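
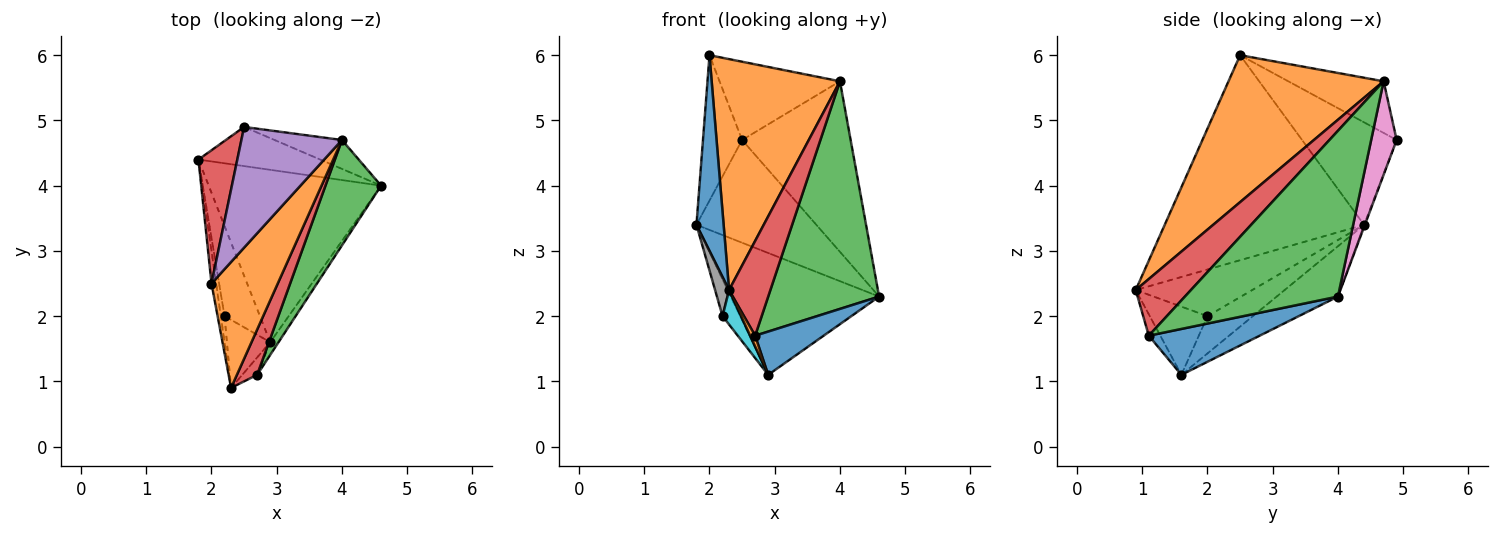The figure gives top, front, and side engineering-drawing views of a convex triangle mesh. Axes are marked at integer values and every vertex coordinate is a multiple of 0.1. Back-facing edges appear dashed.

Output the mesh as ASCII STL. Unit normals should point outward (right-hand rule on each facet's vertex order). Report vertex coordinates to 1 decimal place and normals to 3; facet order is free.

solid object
 facet normal -0.991 -0.135 -0.023
  outer loop
   vertex 2.0 2.5 6.0
   vertex 1.8 4.4 3.4
   vertex 2.3 0.9 2.4
  endloop
 endfacet
 facet normal 0.728 -0.602 0.328
  outer loop
   vertex 4.0 4.7 5.6
   vertex 2.0 2.5 6.0
   vertex 2.3 0.9 2.4
  endloop
 endfacet
 facet normal -0.232 0.561 -0.794
  outer loop
   vertex 2.9 1.6 1.1
   vertex 1.8 4.4 3.4
   vertex 4.6 4.0 2.3
  endloop
 endfacet
 facet normal -0.872 0.361 0.331
  outer loop
   vertex 2.5 4.9 4.7
   vertex 1.8 4.4 3.4
   vertex 2.0 2.5 6.0
  endloop
 endfacet
 facet normal -0.396 0.500 0.770
  outer loop
   vertex 2.5 4.9 4.7
   vertex 2.0 2.5 6.0
   vertex 4.0 4.7 5.6
  endloop
 endfacet
 facet normal -0.006 0.934 -0.356
  outer loop
   vertex 2.5 4.9 4.7
   vertex 4.6 4.0 2.3
   vertex 1.8 4.4 3.4
  endloop
 endfacet
 facet normal 0.226 0.961 -0.163
  outer loop
   vertex 2.5 4.9 4.7
   vertex 4.0 4.7 5.6
   vertex 4.6 4.0 2.3
  endloop
 endfacet
 facet normal -0.990 -0.119 -0.079
  outer loop
   vertex 2.2 2.0 2.0
   vertex 2.3 0.9 2.4
   vertex 1.8 4.4 3.4
  endloop
 endfacet
 facet normal -0.698 0.270 -0.663
  outer loop
   vertex 2.2 2.0 2.0
   vertex 1.8 4.4 3.4
   vertex 2.9 1.6 1.1
  endloop
 endfacet
 facet normal -0.815 -0.262 -0.517
  outer loop
   vertex 2.2 2.0 2.0
   vertex 2.9 1.6 1.1
   vertex 2.3 0.9 2.4
  endloop
 endfacet
 facet normal 0.841 -0.519 -0.153
  outer loop
   vertex 2.7 1.1 1.7
   vertex 2.9 1.6 1.1
   vertex 4.6 4.0 2.3
  endloop
 endfacet
 facet normal -0.773 -0.336 -0.538
  outer loop
   vertex 2.7 1.1 1.7
   vertex 2.3 0.9 2.4
   vertex 2.9 1.6 1.1
  endloop
 endfacet
 facet normal 0.781 -0.566 0.262
  outer loop
   vertex 2.7 1.1 1.7
   vertex 4.6 4.0 2.3
   vertex 4.0 4.7 5.6
  endloop
 endfacet
 facet normal 0.770 -0.576 0.275
  outer loop
   vertex 2.7 1.1 1.7
   vertex 4.0 4.7 5.6
   vertex 2.3 0.9 2.4
  endloop
 endfacet
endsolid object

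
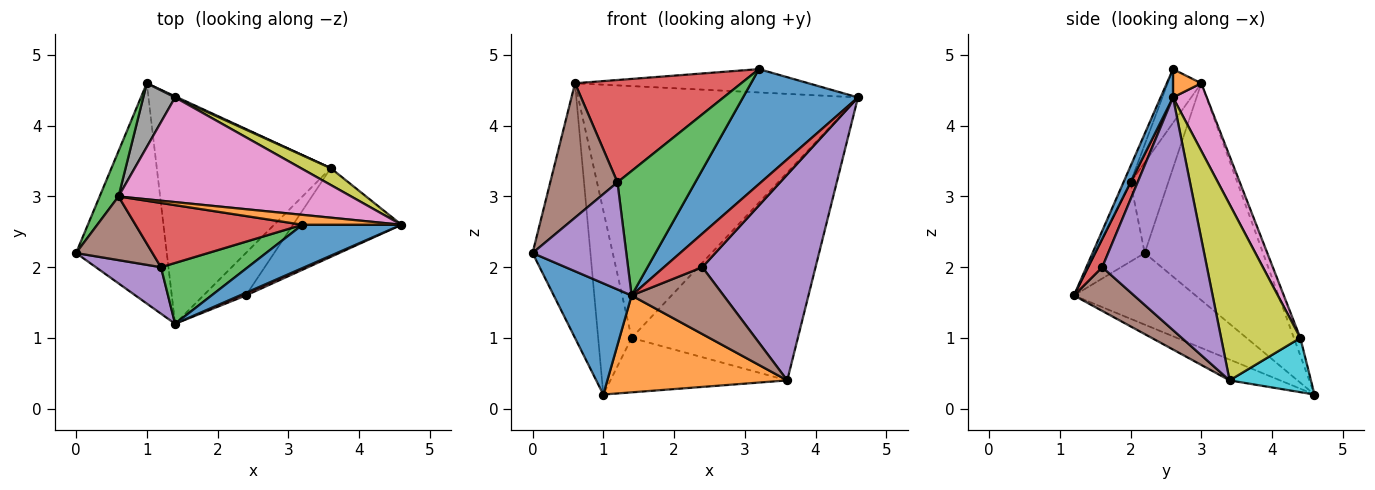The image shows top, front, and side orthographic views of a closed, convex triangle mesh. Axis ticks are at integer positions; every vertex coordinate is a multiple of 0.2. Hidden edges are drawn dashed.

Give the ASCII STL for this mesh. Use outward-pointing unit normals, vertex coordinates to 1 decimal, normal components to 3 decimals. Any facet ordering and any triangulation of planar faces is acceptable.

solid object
 facet normal -0.576 -0.368 -0.730
  outer loop
   vertex 1.4 1.2 1.6
   vertex 0.0 2.2 2.2
   vertex 1.0 4.6 0.2
  endloop
 endfacet
 facet normal -0.109 -0.389 -0.915
  outer loop
   vertex 3.6 3.4 0.4
   vertex 1.4 1.2 1.6
   vertex 1.0 4.6 0.2
  endloop
 endfacet
 facet normal -0.896 0.438 0.078
  outer loop
   vertex 0.6 3.0 4.6
   vertex 1.0 4.6 0.2
   vertex 0.0 2.2 2.2
  endloop
 endfacet
 facet normal 0.345 -0.936 0.074
  outer loop
   vertex 2.4 1.6 2.0
   vertex 4.6 2.6 4.4
   vertex 1.4 1.2 1.6
  endloop
 endfacet
 facet normal 0.647 -0.700 -0.302
  outer loop
   vertex 2.4 1.6 2.0
   vertex 3.6 3.4 0.4
   vertex 4.6 2.6 4.4
  endloop
 endfacet
 facet normal 0.483 -0.739 -0.469
  outer loop
   vertex 2.4 1.6 2.0
   vertex 1.4 1.2 1.6
   vertex 3.6 3.4 0.4
  endloop
 endfacet
 facet normal 0.111 0.918 0.382
  outer loop
   vertex 1.4 4.4 1.0
   vertex 0.6 3.0 4.6
   vertex 4.6 2.6 4.4
  endloop
 endfacet
 facet normal -0.179 0.930 0.322
  outer loop
   vertex 1.4 4.4 1.0
   vertex 1.0 4.6 0.2
   vertex 0.6 3.0 4.6
  endloop
 endfacet
 facet normal 0.429 0.900 0.073
  outer loop
   vertex 1.4 4.4 1.0
   vertex 4.6 2.6 4.4
   vertex 3.6 3.4 0.4
  endloop
 endfacet
 facet normal 0.418 0.908 0.018
  outer loop
   vertex 1.4 4.4 1.0
   vertex 3.6 3.4 0.4
   vertex 1.0 4.6 0.2
  endloop
 endfacet
 facet normal 0.100 -0.931 0.351
  outer loop
   vertex 3.2 2.6 4.8
   vertex 1.4 1.2 1.6
   vertex 4.6 2.6 4.4
  endloop
 endfacet
 facet normal 0.111 0.915 0.388
  outer loop
   vertex 3.2 2.6 4.8
   vertex 4.6 2.6 4.4
   vertex 0.6 3.0 4.6
  endloop
 endfacet
 facet normal -0.081 -0.895 0.438
  outer loop
   vertex 1.2 2.0 3.2
   vertex 1.4 1.2 1.6
   vertex 3.2 2.6 4.8
  endloop
 endfacet
 facet normal -0.169 -0.835 0.524
  outer loop
   vertex 1.2 2.0 3.2
   vertex 3.2 2.6 4.8
   vertex 0.6 3.0 4.6
  endloop
 endfacet
 facet normal -0.436 -0.826 0.358
  outer loop
   vertex 1.2 2.0 3.2
   vertex 0.0 2.2 2.2
   vertex 1.4 1.2 1.6
  endloop
 endfacet
 facet normal -0.452 -0.806 0.382
  outer loop
   vertex 1.2 2.0 3.2
   vertex 0.6 3.0 4.6
   vertex 0.0 2.2 2.2
  endloop
 endfacet
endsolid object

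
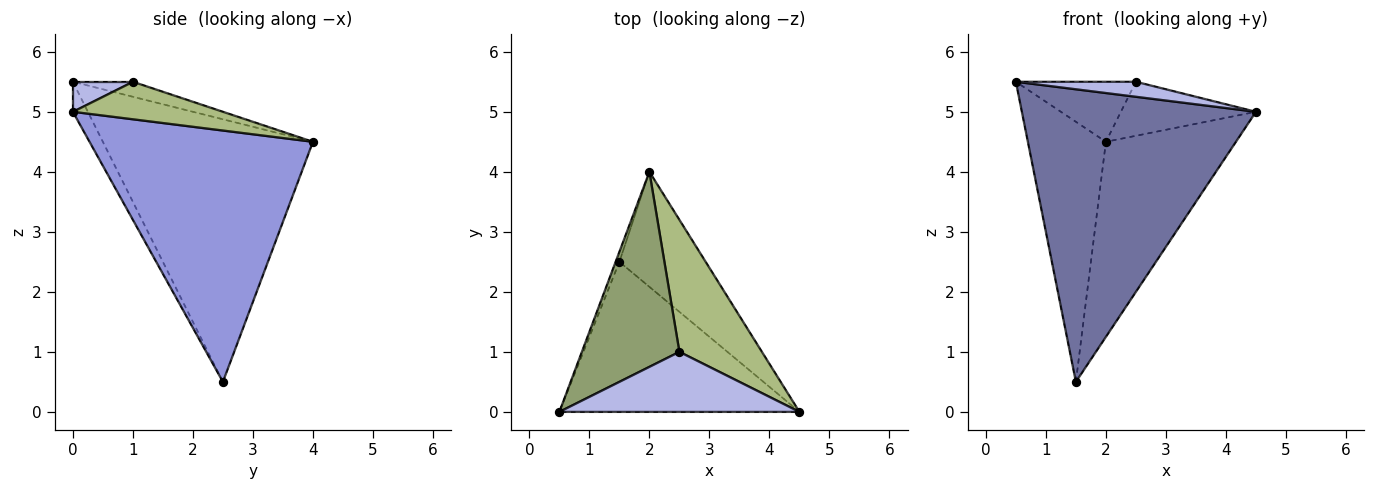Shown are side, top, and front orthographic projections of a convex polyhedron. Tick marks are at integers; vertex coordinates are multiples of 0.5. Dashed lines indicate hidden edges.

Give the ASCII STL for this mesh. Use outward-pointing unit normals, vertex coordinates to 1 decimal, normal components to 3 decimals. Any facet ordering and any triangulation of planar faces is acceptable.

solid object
 facet normal -0.057 -0.888 -0.456
  outer loop
   vertex 1.5 2.5 0.5
   vertex 4.5 0.0 5.0
   vertex 0.5 0.0 5.5
  endloop
 endfacet
 facet normal -0.937 0.348 -0.013
  outer loop
   vertex 1.5 2.5 0.5
   vertex 0.5 0.0 5.5
   vertex 2.0 4.0 4.5
  endloop
 endfacet
 facet normal 0.829 0.482 -0.284
  outer loop
   vertex 1.5 2.5 0.5
   vertex 2.0 4.0 4.5
   vertex 4.5 0.0 5.0
  endloop
 endfacet
 facet normal 0.120 -0.241 0.963
  outer loop
   vertex 2.5 1.0 5.5
   vertex 0.5 0.0 5.5
   vertex 4.5 0.0 5.0
  endloop
 endfacet
 facet normal -0.145 0.291 0.946
  outer loop
   vertex 2.5 1.0 5.5
   vertex 2.0 4.0 4.5
   vertex 0.5 0.0 5.5
  endloop
 endfacet
 facet normal 0.388 0.349 0.853
  outer loop
   vertex 2.5 1.0 5.5
   vertex 4.5 0.0 5.0
   vertex 2.0 4.0 4.5
  endloop
 endfacet
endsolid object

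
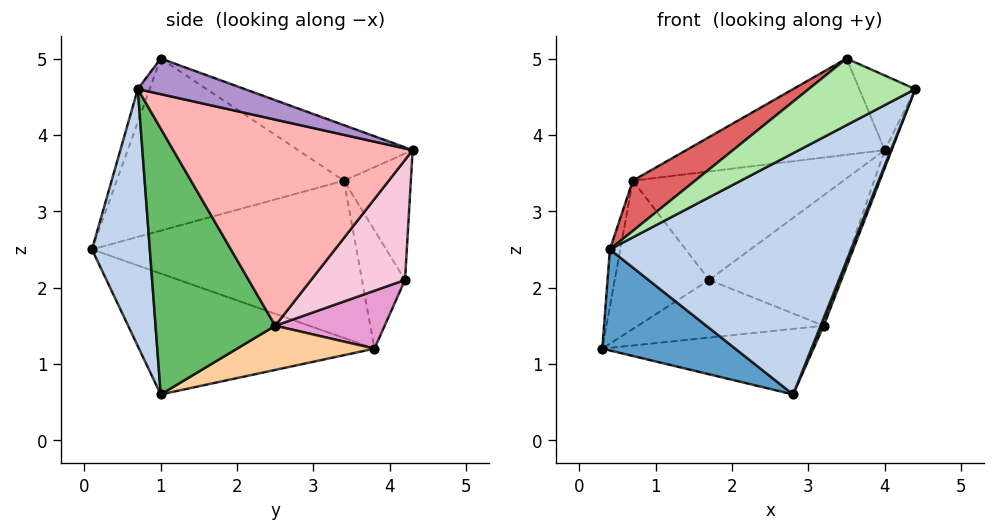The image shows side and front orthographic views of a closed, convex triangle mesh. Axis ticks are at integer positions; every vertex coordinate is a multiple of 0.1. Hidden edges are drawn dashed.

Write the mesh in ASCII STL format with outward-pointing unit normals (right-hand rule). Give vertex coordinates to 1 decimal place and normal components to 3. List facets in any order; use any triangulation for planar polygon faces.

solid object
 facet normal -0.523 -0.295 -0.800
  outer loop
   vertex 2.8 1.0 0.6
   vertex 0.4 0.1 2.5
   vertex 0.3 3.8 1.2
  endloop
 endfacet
 facet normal 0.230 -0.959 -0.164
  outer loop
   vertex 2.8 1.0 0.6
   vertex 4.4 0.7 4.6
   vertex 0.4 0.1 2.5
  endloop
 endfacet
 facet normal -0.982 0.039 0.186
  outer loop
   vertex 0.7 3.4 3.4
   vertex 0.3 3.8 1.2
   vertex 0.4 0.1 2.5
  endloop
 endfacet
 facet normal 0.284 0.436 -0.854
  outer loop
   vertex 3.2 2.5 1.5
   vertex 2.8 1.0 0.6
   vertex 0.3 3.8 1.2
  endloop
 endfacet
 facet normal 0.928 -0.024 -0.373
  outer loop
   vertex 3.2 2.5 1.5
   vertex 4.4 0.7 4.6
   vertex 2.8 1.0 0.6
  endloop
 endfacet
 facet normal -0.100 -0.890 0.444
  outer loop
   vertex 3.5 1.0 5.0
   vertex 0.4 0.1 2.5
   vertex 4.4 0.7 4.6
  endloop
 endfacet
 facet normal -0.591 -0.162 0.791
  outer loop
   vertex 3.5 1.0 5.0
   vertex 0.7 3.4 3.4
   vertex 0.4 0.1 2.5
  endloop
 endfacet
 facet normal 0.937 0.027 -0.347
  outer loop
   vertex 4.0 4.3 3.8
   vertex 4.4 0.7 4.6
   vertex 3.2 2.5 1.5
  endloop
 endfacet
 facet normal 0.460 0.241 0.855
  outer loop
   vertex 4.0 4.3 3.8
   vertex 3.5 1.0 5.0
   vertex 4.4 0.7 4.6
  endloop
 endfacet
 facet normal -0.209 0.362 0.908
  outer loop
   vertex 4.0 4.3 3.8
   vertex 0.7 3.4 3.4
   vertex 3.5 1.0 5.0
  endloop
 endfacet
 facet normal -0.403 0.885 0.234
  outer loop
   vertex 1.7 4.2 2.1
   vertex 0.3 3.8 1.2
   vertex 0.7 3.4 3.4
  endloop
 endfacet
 facet normal -0.285 0.899 0.333
  outer loop
   vertex 1.7 4.2 2.1
   vertex 0.7 3.4 3.4
   vertex 4.0 4.3 3.8
  endloop
 endfacet
 facet normal 0.329 0.559 -0.761
  outer loop
   vertex 1.7 4.2 2.1
   vertex 3.2 2.5 1.5
   vertex 0.3 3.8 1.2
  endloop
 endfacet
 facet normal 0.448 0.622 -0.642
  outer loop
   vertex 1.7 4.2 2.1
   vertex 4.0 4.3 3.8
   vertex 3.2 2.5 1.5
  endloop
 endfacet
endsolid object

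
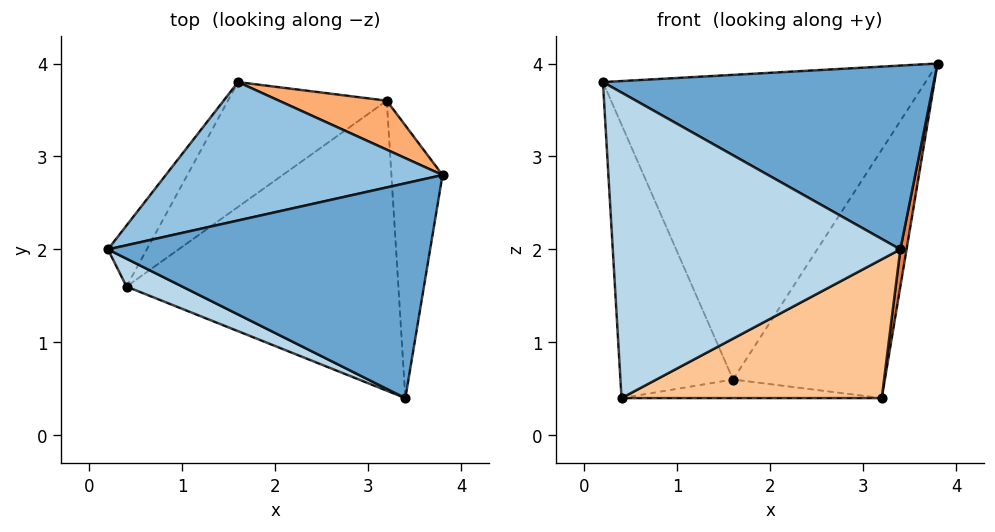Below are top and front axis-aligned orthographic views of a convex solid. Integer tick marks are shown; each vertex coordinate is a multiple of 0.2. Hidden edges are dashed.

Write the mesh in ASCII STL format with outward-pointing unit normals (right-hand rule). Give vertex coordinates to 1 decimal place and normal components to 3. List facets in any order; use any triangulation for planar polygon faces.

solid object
 facet normal 0.102 -0.647 0.756
  outer loop
   vertex 3.4 0.4 2.0
   vertex 3.8 2.8 4.0
   vertex 0.2 2.0 3.8
  endloop
 endfacet
 facet normal -0.220 0.888 0.403
  outer loop
   vertex 1.6 3.8 0.6
   vertex 0.2 2.0 3.8
   vertex 3.8 2.8 4.0
  endloop
 endfacet
 facet normal -0.408 -0.909 0.083
  outer loop
   vertex 0.4 1.6 0.4
   vertex 3.4 0.4 2.0
   vertex 0.2 2.0 3.8
  endloop
 endfacet
 facet normal -0.869 0.484 -0.108
  outer loop
   vertex 0.4 1.6 0.4
   vertex 0.2 2.0 3.8
   vertex 1.6 3.8 0.6
  endloop
 endfacet
 facet normal 0.985 -0.023 -0.169
  outer loop
   vertex 3.2 3.6 0.4
   vertex 3.8 2.8 4.0
   vertex 3.4 0.4 2.0
  endloop
 endfacet
 facet normal 0.145 0.971 0.191
  outer loop
   vertex 3.2 3.6 0.4
   vertex 1.6 3.8 0.6
   vertex 3.8 2.8 4.0
  endloop
 endfacet
 facet normal 0.295 -0.413 -0.862
  outer loop
   vertex 3.2 3.6 0.4
   vertex 3.4 0.4 2.0
   vertex 0.4 1.6 0.4
  endloop
 endfacet
 facet normal -0.105 0.147 -0.984
  outer loop
   vertex 3.2 3.6 0.4
   vertex 0.4 1.6 0.4
   vertex 1.6 3.8 0.6
  endloop
 endfacet
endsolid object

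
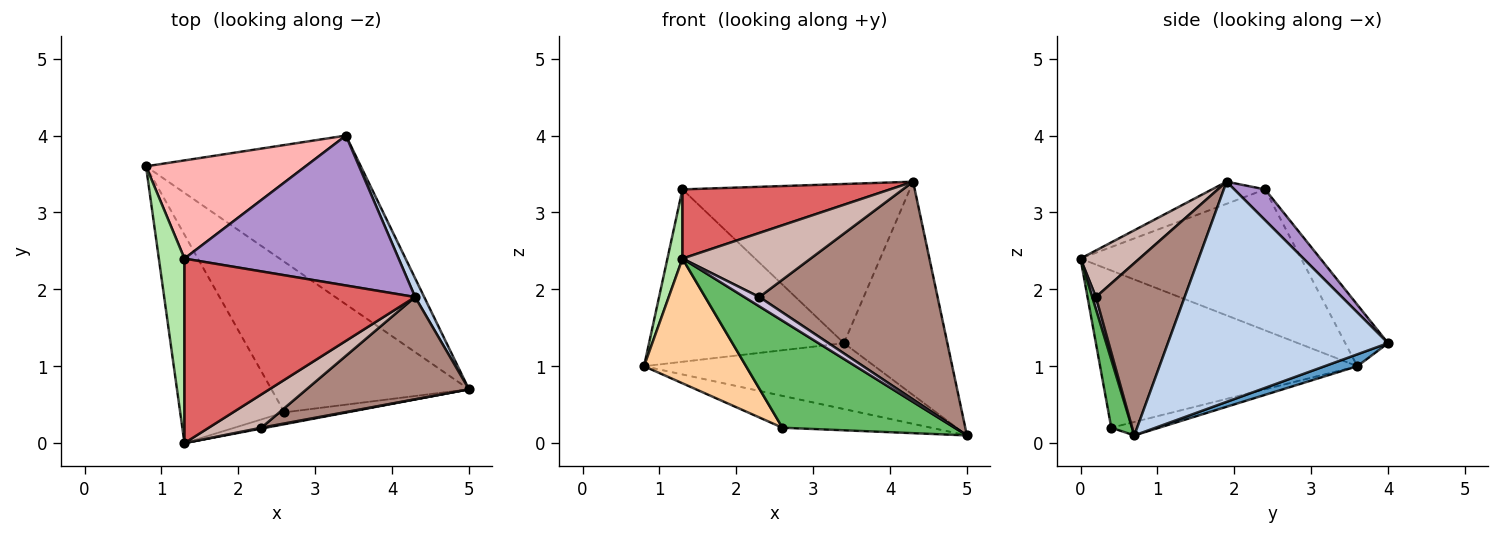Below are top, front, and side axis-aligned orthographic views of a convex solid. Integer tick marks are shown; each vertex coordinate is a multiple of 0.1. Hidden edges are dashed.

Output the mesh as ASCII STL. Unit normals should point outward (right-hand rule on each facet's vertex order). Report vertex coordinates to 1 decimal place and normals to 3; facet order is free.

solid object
 facet normal 0.051 0.363 -0.930
  outer loop
   vertex 3.4 4.0 1.3
   vertex 5.0 0.7 0.1
   vertex 0.8 3.6 1.0
  endloop
 endfacet
 facet normal 0.904 0.425 0.037
  outer loop
   vertex 3.4 4.0 1.3
   vertex 4.3 1.9 3.4
   vertex 5.0 0.7 0.1
  endloop
 endfacet
 facet normal -0.067 0.207 -0.976
  outer loop
   vertex 2.6 0.4 0.2
   vertex 0.8 3.6 1.0
   vertex 5.0 0.7 0.1
  endloop
 endfacet
 facet normal -0.791 -0.314 -0.525
  outer loop
   vertex 2.6 0.4 0.2
   vertex 1.3 0.0 2.4
   vertex 0.8 3.6 1.0
  endloop
 endfacet
 facet normal 0.119 -0.987 -0.109
  outer loop
   vertex 2.6 0.4 0.2
   vertex 5.0 0.7 0.1
   vertex 1.3 0.0 2.4
  endloop
 endfacet
 facet normal -0.982 -0.067 0.178
  outer loop
   vertex 1.3 2.4 3.3
   vertex 0.8 3.6 1.0
   vertex 1.3 0.0 2.4
  endloop
 endfacet
 facet normal -0.089 -0.350 0.933
  outer loop
   vertex 1.3 2.4 3.3
   vertex 1.3 0.0 2.4
   vertex 4.3 1.9 3.4
  endloop
 endfacet
 facet normal -0.187 0.854 0.486
  outer loop
   vertex 1.3 2.4 3.3
   vertex 3.4 4.0 1.3
   vertex 0.8 3.6 1.0
  endloop
 endfacet
 facet normal 0.098 0.724 0.682
  outer loop
   vertex 1.3 2.4 3.3
   vertex 4.3 1.9 3.4
   vertex 3.4 4.0 1.3
  endloop
 endfacet
 facet normal 0.237 -0.968 0.086
  outer loop
   vertex 2.3 0.2 1.9
   vertex 1.3 0.0 2.4
   vertex 5.0 0.7 0.1
  endloop
 endfacet
 facet normal 0.411 -0.825 0.387
  outer loop
   vertex 2.3 0.2 1.9
   vertex 5.0 0.7 0.1
   vertex 4.3 1.9 3.4
  endloop
 endfacet
 facet normal 0.378 -0.821 0.427
  outer loop
   vertex 2.3 0.2 1.9
   vertex 4.3 1.9 3.4
   vertex 1.3 0.0 2.4
  endloop
 endfacet
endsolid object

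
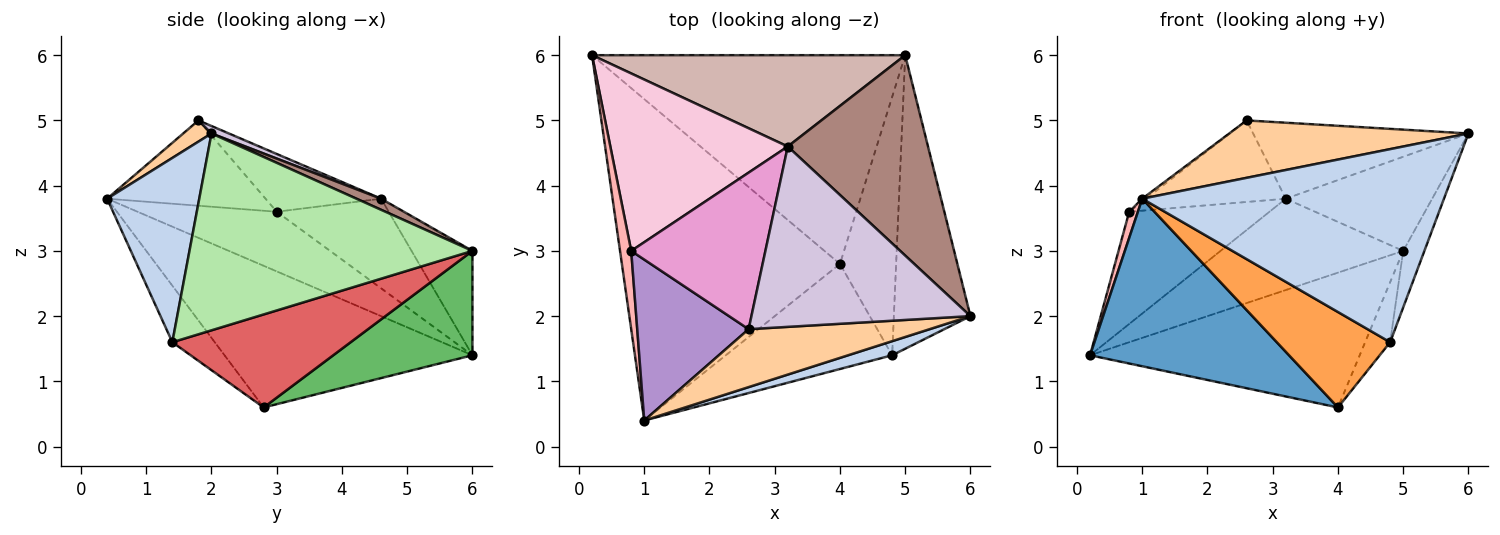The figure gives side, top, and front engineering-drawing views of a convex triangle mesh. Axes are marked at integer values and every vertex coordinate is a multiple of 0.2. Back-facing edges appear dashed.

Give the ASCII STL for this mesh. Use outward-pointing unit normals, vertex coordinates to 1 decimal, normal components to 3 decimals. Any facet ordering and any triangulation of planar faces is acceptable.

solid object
 facet normal -0.499 -0.401 -0.768
  outer loop
   vertex 4.0 2.8 0.6
   vertex 1.0 0.4 3.8
   vertex 0.2 6.0 1.4
  endloop
 endfacet
 facet normal 0.291 -0.954 0.070
  outer loop
   vertex 4.8 1.4 1.6
   vertex 6.0 2.0 4.8
   vertex 1.0 0.4 3.8
  endloop
 endfacet
 facet normal -0.244 -0.652 -0.718
  outer loop
   vertex 4.8 1.4 1.6
   vertex 1.0 0.4 3.8
   vertex 4.0 2.8 0.6
  endloop
 endfacet
 facet normal 0.083 -0.701 0.708
  outer loop
   vertex 2.6 1.8 5.0
   vertex 1.0 0.4 3.8
   vertex 6.0 2.0 4.8
  endloop
 endfacet
 facet normal 0.270 0.522 -0.809
  outer loop
   vertex 5.0 6.0 3.0
   vertex 4.0 2.8 0.6
   vertex 0.2 6.0 1.4
  endloop
 endfacet
 facet normal 0.930 0.070 -0.362
  outer loop
   vertex 5.0 6.0 3.0
   vertex 6.0 2.0 4.8
   vertex 4.8 1.4 1.6
  endloop
 endfacet
 facet normal 0.850 0.119 -0.513
  outer loop
   vertex 5.0 6.0 3.0
   vertex 4.8 1.4 1.6
   vertex 4.0 2.8 0.6
  endloop
 endfacet
 facet normal -0.981 -0.061 0.184
  outer loop
   vertex 0.8 3.0 3.6
   vertex 0.2 6.0 1.4
   vertex 1.0 0.4 3.8
  endloop
 endfacet
 facet normal -0.608 0.014 0.794
  outer loop
   vertex 0.8 3.0 3.6
   vertex 1.0 0.4 3.8
   vertex 2.6 1.8 5.0
  endloop
 endfacet
 facet normal 0.031 0.388 0.921
  outer loop
   vertex 3.2 4.6 3.8
   vertex 2.6 1.8 5.0
   vertex 6.0 2.0 4.8
  endloop
 endfacet
 facet normal 0.071 0.424 0.903
  outer loop
   vertex 3.2 4.6 3.8
   vertex 6.0 2.0 4.8
   vertex 5.0 6.0 3.0
  endloop
 endfacet
 facet normal -0.229 0.688 0.688
  outer loop
   vertex 3.2 4.6 3.8
   vertex 5.0 6.0 3.0
   vertex 0.2 6.0 1.4
  endloop
 endfacet
 facet normal -0.357 0.432 0.829
  outer loop
   vertex 3.2 4.6 3.8
   vertex 0.8 3.0 3.6
   vertex 2.6 1.8 5.0
  endloop
 endfacet
 facet normal -0.392 0.492 0.777
  outer loop
   vertex 3.2 4.6 3.8
   vertex 0.2 6.0 1.4
   vertex 0.8 3.0 3.6
  endloop
 endfacet
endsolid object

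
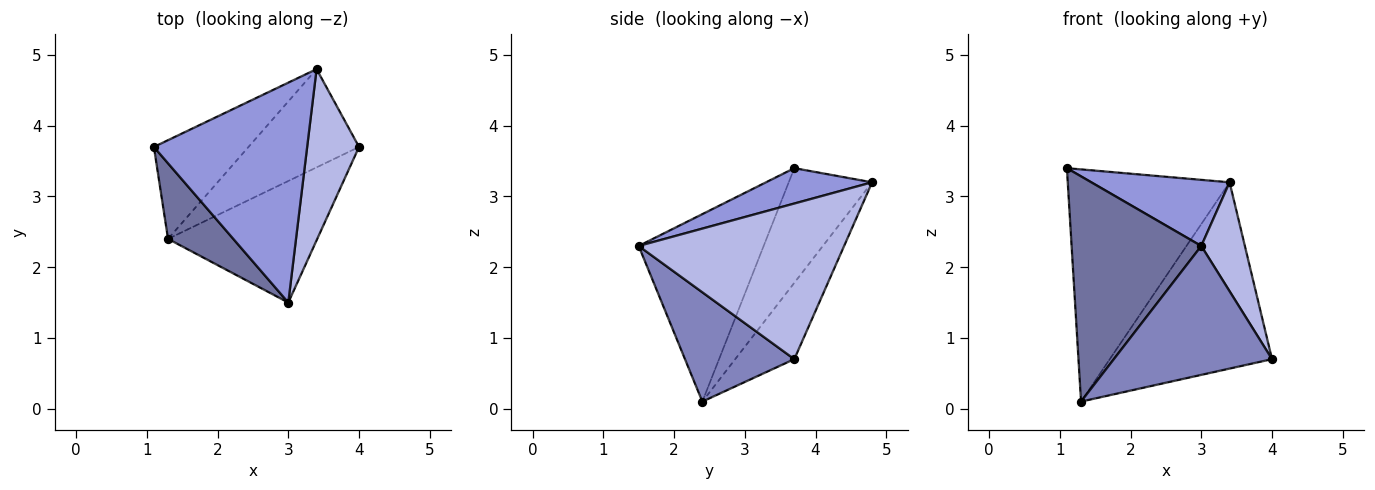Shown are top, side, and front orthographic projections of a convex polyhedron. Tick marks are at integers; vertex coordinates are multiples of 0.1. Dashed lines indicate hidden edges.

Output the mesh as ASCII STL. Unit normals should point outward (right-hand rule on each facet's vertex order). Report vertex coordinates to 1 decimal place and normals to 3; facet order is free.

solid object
 facet normal -0.674 -0.700 0.235
  outer loop
   vertex 1.3 2.4 0.1
   vertex 3.0 1.5 2.3
   vertex 1.1 3.7 3.4
  endloop
 endfacet
 facet normal 0.449 -0.650 -0.613
  outer loop
   vertex 1.3 2.4 0.1
   vertex 4.0 3.7 0.7
   vertex 3.0 1.5 2.3
  endloop
 endfacet
 facet normal 0.216 -0.281 0.935
  outer loop
   vertex 3.4 4.8 3.2
   vertex 1.1 3.7 3.4
   vertex 3.0 1.5 2.3
  endloop
 endfacet
 facet normal 0.930 -0.197 0.310
  outer loop
   vertex 3.4 4.8 3.2
   vertex 3.0 1.5 2.3
   vertex 4.0 3.7 0.7
  endloop
 endfacet
 facet normal -0.428 0.832 -0.354
  outer loop
   vertex 3.4 4.8 3.2
   vertex 1.3 2.4 0.1
   vertex 1.1 3.7 3.4
  endloop
 endfacet
 facet normal -0.307 0.842 -0.444
  outer loop
   vertex 3.4 4.8 3.2
   vertex 4.0 3.7 0.7
   vertex 1.3 2.4 0.1
  endloop
 endfacet
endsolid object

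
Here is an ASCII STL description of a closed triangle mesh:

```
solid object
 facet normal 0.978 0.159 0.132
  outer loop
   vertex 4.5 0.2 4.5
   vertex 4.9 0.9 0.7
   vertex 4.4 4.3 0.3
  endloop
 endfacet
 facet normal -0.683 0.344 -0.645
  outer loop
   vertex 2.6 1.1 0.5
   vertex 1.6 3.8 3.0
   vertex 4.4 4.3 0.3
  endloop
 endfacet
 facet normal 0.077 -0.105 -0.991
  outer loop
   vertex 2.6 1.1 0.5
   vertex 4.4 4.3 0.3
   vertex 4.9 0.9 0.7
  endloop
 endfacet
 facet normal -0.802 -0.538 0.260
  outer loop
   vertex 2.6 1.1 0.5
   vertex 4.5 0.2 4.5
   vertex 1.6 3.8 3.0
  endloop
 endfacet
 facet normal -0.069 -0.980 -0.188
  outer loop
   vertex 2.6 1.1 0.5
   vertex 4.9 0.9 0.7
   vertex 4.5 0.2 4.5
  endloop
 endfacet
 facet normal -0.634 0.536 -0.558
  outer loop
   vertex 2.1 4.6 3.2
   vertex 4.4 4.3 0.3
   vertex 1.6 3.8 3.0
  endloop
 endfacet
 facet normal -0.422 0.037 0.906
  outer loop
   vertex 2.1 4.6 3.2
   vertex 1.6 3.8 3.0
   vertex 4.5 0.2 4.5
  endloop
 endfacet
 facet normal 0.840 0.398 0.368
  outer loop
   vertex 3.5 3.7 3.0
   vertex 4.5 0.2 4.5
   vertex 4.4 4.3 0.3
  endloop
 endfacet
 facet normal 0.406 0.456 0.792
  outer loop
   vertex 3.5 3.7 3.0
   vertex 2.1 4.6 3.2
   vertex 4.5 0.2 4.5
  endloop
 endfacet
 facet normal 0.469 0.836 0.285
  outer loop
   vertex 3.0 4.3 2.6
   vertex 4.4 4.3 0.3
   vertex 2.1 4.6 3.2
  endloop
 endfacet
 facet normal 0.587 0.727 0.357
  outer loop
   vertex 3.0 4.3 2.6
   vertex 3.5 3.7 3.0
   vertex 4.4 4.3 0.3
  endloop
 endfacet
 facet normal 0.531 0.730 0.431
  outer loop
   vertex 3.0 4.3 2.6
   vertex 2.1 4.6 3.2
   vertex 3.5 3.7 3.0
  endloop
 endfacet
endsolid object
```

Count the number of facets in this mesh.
12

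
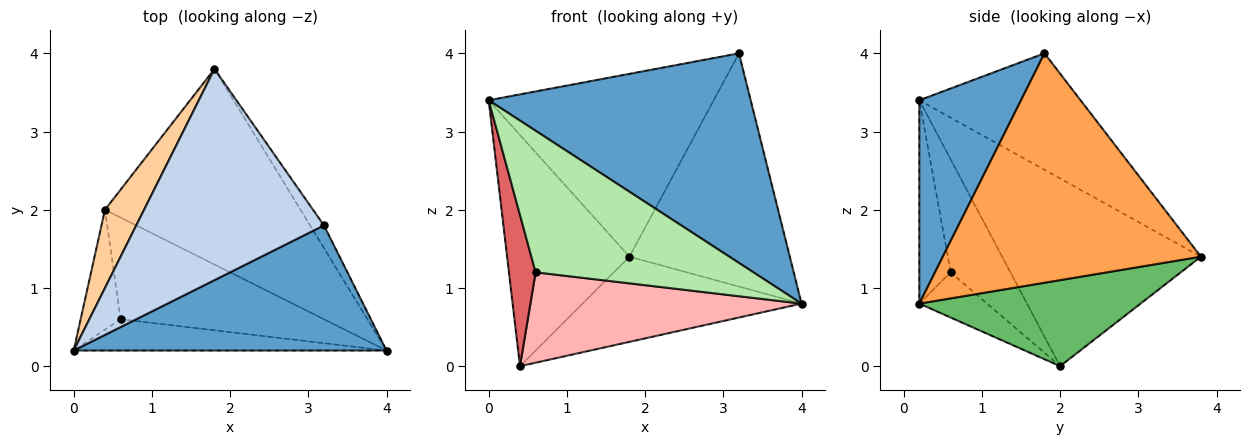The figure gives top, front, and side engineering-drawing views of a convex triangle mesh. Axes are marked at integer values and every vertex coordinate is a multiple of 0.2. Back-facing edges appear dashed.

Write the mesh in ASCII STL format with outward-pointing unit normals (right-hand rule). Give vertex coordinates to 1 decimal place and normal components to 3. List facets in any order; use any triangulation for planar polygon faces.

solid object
 facet normal 0.316 -0.815 0.486
  outer loop
   vertex 3.2 1.8 4.0
   vertex 0.0 0.2 3.4
   vertex 4.0 0.2 0.8
  endloop
 endfacet
 facet normal -0.425 0.593 0.684
  outer loop
   vertex 3.2 1.8 4.0
   vertex 1.8 3.8 1.4
   vertex 0.0 0.2 3.4
  endloop
 endfacet
 facet normal 0.848 0.527 -0.051
  outer loop
   vertex 3.2 1.8 4.0
   vertex 4.0 0.2 0.8
   vertex 1.8 3.8 1.4
  endloop
 endfacet
 facet normal -0.838 0.516 0.175
  outer loop
   vertex 0.4 2.0 0.0
   vertex 0.0 0.2 3.4
   vertex 1.8 3.8 1.4
  endloop
 endfacet
 facet normal 0.374 0.370 -0.850
  outer loop
   vertex 0.4 2.0 0.0
   vertex 1.8 3.8 1.4
   vertex 4.0 0.2 0.8
  endloop
 endfacet
 facet normal -0.139 -0.967 -0.214
  outer loop
   vertex 0.6 0.6 1.2
   vertex 4.0 0.2 0.8
   vertex 0.0 0.2 3.4
  endloop
 endfacet
 facet normal -0.869 -0.388 -0.307
  outer loop
   vertex 0.6 0.6 1.2
   vertex 0.0 0.2 3.4
   vertex 0.4 2.0 0.0
  endloop
 endfacet
 facet normal -0.164 -0.655 -0.737
  outer loop
   vertex 0.6 0.6 1.2
   vertex 0.4 2.0 0.0
   vertex 4.0 0.2 0.8
  endloop
 endfacet
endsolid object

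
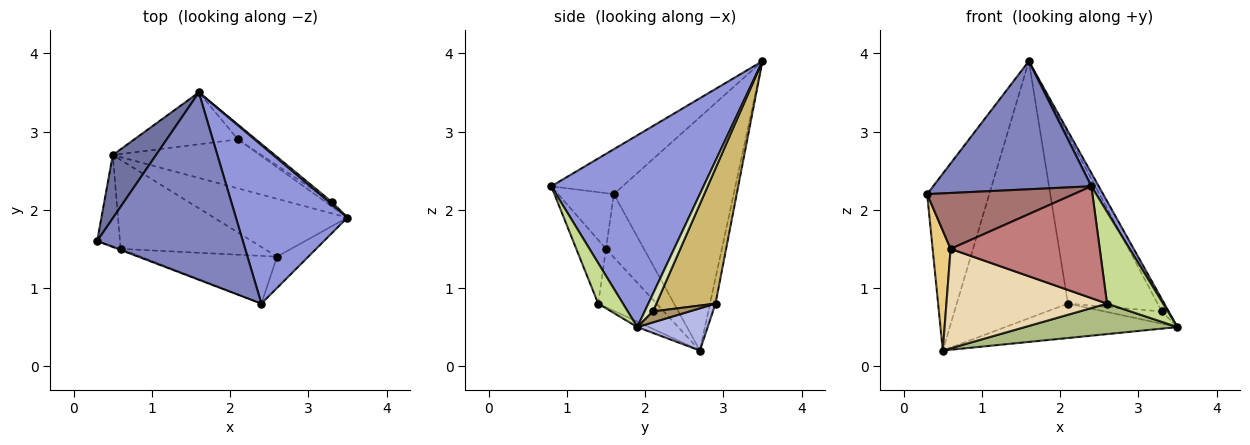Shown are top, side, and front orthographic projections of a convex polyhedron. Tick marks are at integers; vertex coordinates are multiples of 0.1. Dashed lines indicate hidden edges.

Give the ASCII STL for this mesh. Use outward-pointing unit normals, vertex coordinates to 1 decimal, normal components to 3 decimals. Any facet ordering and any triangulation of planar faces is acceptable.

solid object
 facet normal -0.876 0.454 0.162
  outer loop
   vertex 0.5 2.7 0.2
   vertex 0.3 1.6 2.2
   vertex 1.6 3.5 3.9
  endloop
 endfacet
 facet normal -0.247 -0.547 0.800
  outer loop
   vertex 2.4 0.8 2.3
   vertex 1.6 3.5 3.9
   vertex 0.3 1.6 2.2
  endloop
 endfacet
 facet normal 0.864 -0.042 0.502
  outer loop
   vertex 2.4 0.8 2.3
   vertex 3.5 1.9 0.5
   vertex 1.6 3.5 3.9
  endloop
 endfacet
 facet normal 0.229 0.559 -0.797
  outer loop
   vertex 2.1 2.9 0.8
   vertex 3.5 1.9 0.5
   vertex 0.5 2.7 0.2
  endloop
 endfacet
 facet normal -0.048 0.979 -0.197
  outer loop
   vertex 2.1 2.9 0.8
   vertex 0.5 2.7 0.2
   vertex 1.6 3.5 3.9
  endloop
 endfacet
 facet normal -0.036 -0.466 -0.884
  outer loop
   vertex 2.6 1.4 0.8
   vertex 0.5 2.7 0.2
   vertex 3.5 1.9 0.5
  endloop
 endfacet
 facet normal 0.386 -0.873 -0.298
  outer loop
   vertex 2.6 1.4 0.8
   vertex 3.5 1.9 0.5
   vertex 2.4 0.8 2.3
  endloop
 endfacet
 facet normal 0.762 0.635 0.127
  outer loop
   vertex 3.3 2.1 0.7
   vertex 1.6 3.5 3.9
   vertex 3.5 1.9 0.5
  endloop
 endfacet
 facet normal 0.513 0.807 -0.293
  outer loop
   vertex 3.3 2.1 0.7
   vertex 3.5 1.9 0.5
   vertex 2.1 2.9 0.8
  endloop
 endfacet
 facet normal 0.549 0.833 -0.073
  outer loop
   vertex 3.3 2.1 0.7
   vertex 2.1 2.9 0.8
   vertex 1.6 3.5 3.9
  endloop
 endfacet
 facet normal -0.859 -0.407 -0.310
  outer loop
   vertex 0.6 1.5 1.5
   vertex 0.3 1.6 2.2
   vertex 0.5 2.7 0.2
  endloop
 endfacet
 facet normal -0.261 -0.719 -0.644
  outer loop
   vertex 0.6 1.5 1.5
   vertex 0.5 2.7 0.2
   vertex 2.6 1.4 0.8
  endloop
 endfacet
 facet normal -0.355 -0.935 -0.019
  outer loop
   vertex 0.6 1.5 1.5
   vertex 2.4 0.8 2.3
   vertex 0.3 1.6 2.2
  endloop
 endfacet
 facet normal -0.180 -0.905 -0.386
  outer loop
   vertex 0.6 1.5 1.5
   vertex 2.6 1.4 0.8
   vertex 2.4 0.8 2.3
  endloop
 endfacet
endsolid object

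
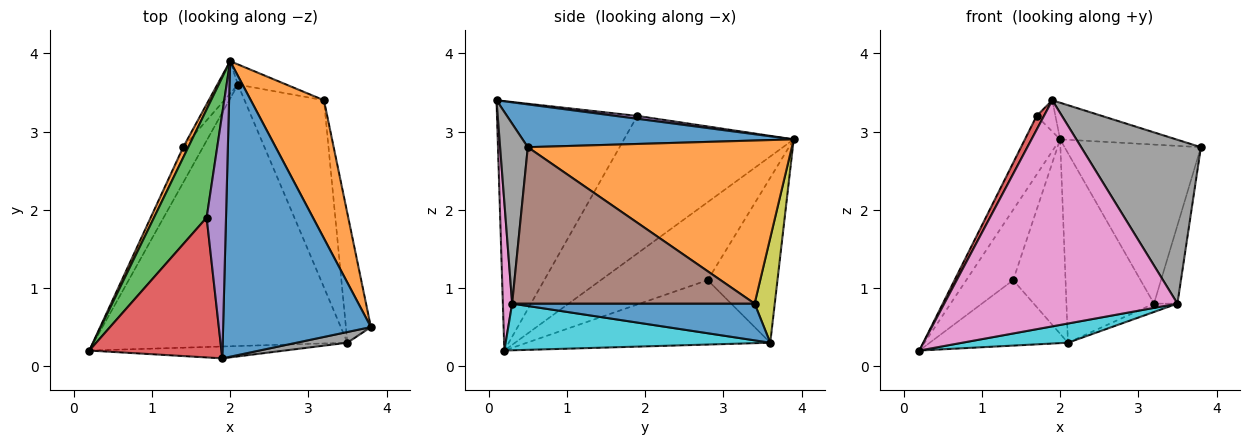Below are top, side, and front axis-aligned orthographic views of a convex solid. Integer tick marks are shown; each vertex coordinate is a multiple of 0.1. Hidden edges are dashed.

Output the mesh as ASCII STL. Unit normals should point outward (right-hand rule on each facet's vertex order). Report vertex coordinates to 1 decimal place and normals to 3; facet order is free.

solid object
 facet normal 0.276 0.118 0.954
  outer loop
   vertex 1.9 0.1 3.4
   vertex 3.8 0.5 2.8
   vertex 2.0 3.9 2.9
  endloop
 endfacet
 facet normal 0.825 0.426 0.370
  outer loop
   vertex 3.2 3.4 0.8
   vertex 2.0 3.9 2.9
   vertex 3.8 0.5 2.8
  endloop
 endfacet
 facet normal -0.917 0.190 0.351
  outer loop
   vertex 1.7 1.9 3.2
   vertex 2.0 3.9 2.9
   vertex 0.2 0.2 0.2
  endloop
 endfacet
 facet normal -0.883 -0.046 0.468
  outer loop
   vertex 1.7 1.9 3.2
   vertex 0.2 0.2 0.2
   vertex 1.9 0.1 3.4
  endloop
 endfacet
 facet normal 0.146 0.125 0.981
  outer loop
   vertex 1.7 1.9 3.2
   vertex 1.9 0.1 3.4
   vertex 2.0 3.9 2.9
  endloop
 endfacet
 facet normal 0.983 0.095 -0.157
  outer loop
   vertex 3.5 0.3 0.8
   vertex 3.2 3.4 0.8
   vertex 3.8 0.5 2.8
  endloop
 endfacet
 facet normal 0.040 -0.998 -0.052
  outer loop
   vertex 3.5 0.3 0.8
   vertex 1.9 0.1 3.4
   vertex 0.2 0.2 0.2
  endloop
 endfacet
 facet normal 0.225 -0.972 0.064
  outer loop
   vertex 3.5 0.3 0.8
   vertex 3.8 0.5 2.8
   vertex 1.9 0.1 3.4
  endloop
 endfacet
 facet normal 0.223 0.969 -0.103
  outer loop
   vertex 2.1 3.6 0.3
   vertex 2.0 3.9 2.9
   vertex 3.2 3.4 0.8
  endloop
 endfacet
 facet normal 0.181 -0.072 -0.981
  outer loop
   vertex 2.1 3.6 0.3
   vertex 3.5 0.3 0.8
   vertex 0.2 0.2 0.2
  endloop
 endfacet
 facet normal 0.420 0.041 -0.907
  outer loop
   vertex 2.1 3.6 0.3
   vertex 3.2 3.4 0.8
   vertex 3.5 0.3 0.8
  endloop
 endfacet
 facet normal -0.914 0.401 0.059
  outer loop
   vertex 1.4 2.8 1.1
   vertex 0.2 0.2 0.2
   vertex 2.0 3.9 2.9
  endloop
 endfacet
 facet normal -0.840 0.477 -0.258
  outer loop
   vertex 1.4 2.8 1.1
   vertex 2.1 3.6 0.3
   vertex 0.2 0.2 0.2
  endloop
 endfacet
 facet normal -0.796 0.597 -0.100
  outer loop
   vertex 1.4 2.8 1.1
   vertex 2.0 3.9 2.9
   vertex 2.1 3.6 0.3
  endloop
 endfacet
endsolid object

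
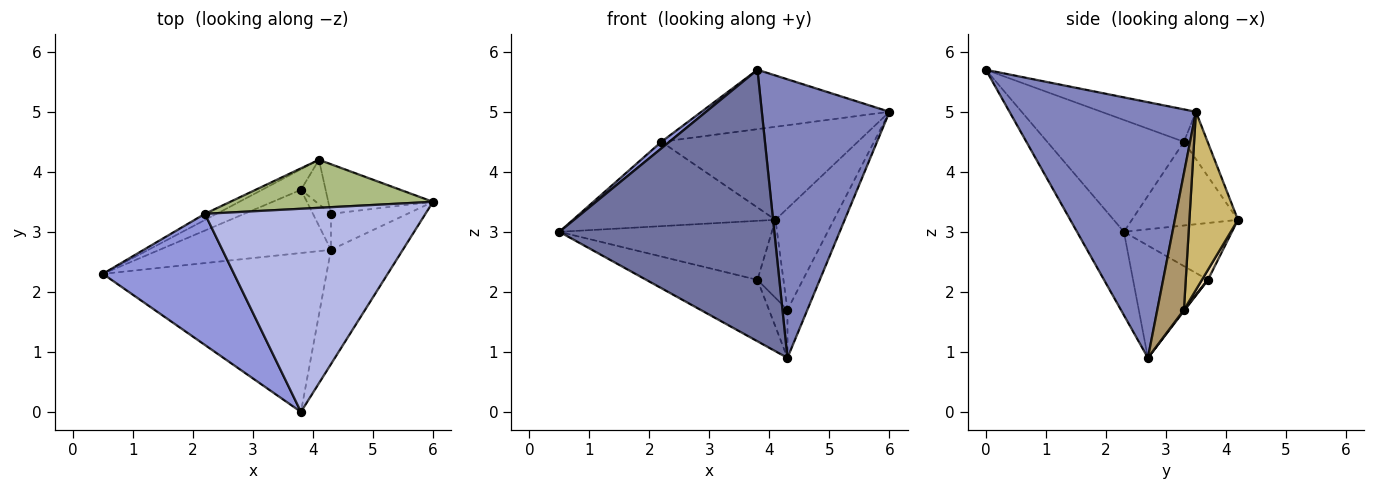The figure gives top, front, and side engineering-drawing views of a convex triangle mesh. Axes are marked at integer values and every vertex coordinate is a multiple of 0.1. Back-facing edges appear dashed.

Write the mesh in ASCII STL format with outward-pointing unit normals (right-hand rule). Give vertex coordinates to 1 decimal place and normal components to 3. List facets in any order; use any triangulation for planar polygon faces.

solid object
 facet normal -0.185 -0.848 -0.496
  outer loop
   vertex 4.3 2.7 0.9
   vertex 3.8 0.0 5.7
   vertex 0.5 2.3 3.0
  endloop
 endfacet
 facet normal 0.804 -0.550 -0.226
  outer loop
   vertex 4.3 2.7 0.9
   vertex 6.0 3.5 5.0
   vertex 3.8 0.0 5.7
  endloop
 endfacet
 facet normal -0.648 -0.038 0.760
  outer loop
   vertex 2.2 3.3 4.5
   vertex 0.5 2.3 3.0
   vertex 3.8 0.0 5.7
  endloop
 endfacet
 facet normal -0.140 0.278 0.950
  outer loop
   vertex 2.2 3.3 4.5
   vertex 3.8 0.0 5.7
   vertex 6.0 3.5 5.0
  endloop
 endfacet
 facet normal -0.463 0.884 -0.065
  outer loop
   vertex 2.2 3.3 4.5
   vertex 4.1 4.2 3.2
   vertex 0.5 2.3 3.0
  endloop
 endfacet
 facet normal -0.107 0.884 0.456
  outer loop
   vertex 2.2 3.3 4.5
   vertex 6.0 3.5 5.0
   vertex 4.1 4.2 3.2
  endloop
 endfacet
 facet normal -0.425 0.631 -0.649
  outer loop
   vertex 3.8 3.7 2.2
   vertex 4.3 2.7 0.9
   vertex 0.5 2.3 3.0
  endloop
 endfacet
 facet normal -0.433 0.851 -0.296
  outer loop
   vertex 3.8 3.7 2.2
   vertex 0.5 2.3 3.0
   vertex 4.1 4.2 3.2
  endloop
 endfacet
 facet normal 0.731 0.546 -0.410
  outer loop
   vertex 4.3 3.3 1.7
   vertex 6.0 3.5 5.0
   vertex 4.3 2.7 0.9
  endloop
 endfacet
 facet normal 0.599 0.720 -0.352
  outer loop
   vertex 4.3 3.3 1.7
   vertex 4.1 4.2 3.2
   vertex 6.0 3.5 5.0
  endloop
 endfacet
 facet normal 0.040 0.799 -0.600
  outer loop
   vertex 4.3 3.3 1.7
   vertex 4.3 2.7 0.9
   vertex 3.8 3.7 2.2
  endloop
 endfacet
 facet normal 0.197 0.852 -0.485
  outer loop
   vertex 4.3 3.3 1.7
   vertex 3.8 3.7 2.2
   vertex 4.1 4.2 3.2
  endloop
 endfacet
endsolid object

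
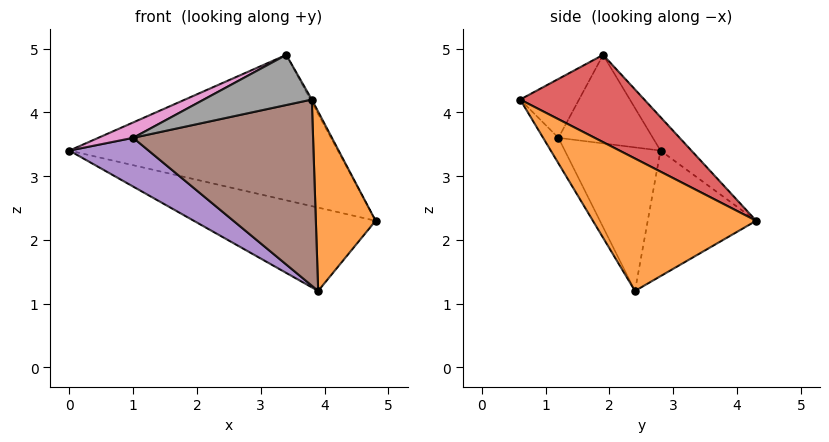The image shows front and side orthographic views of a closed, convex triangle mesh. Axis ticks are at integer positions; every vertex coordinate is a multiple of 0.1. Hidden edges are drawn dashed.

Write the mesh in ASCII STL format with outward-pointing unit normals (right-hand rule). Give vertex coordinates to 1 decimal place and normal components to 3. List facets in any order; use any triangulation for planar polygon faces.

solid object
 facet normal -0.351 0.588 -0.729
  outer loop
   vertex 3.9 2.4 1.2
   vertex 0.0 2.8 3.4
   vertex 4.8 4.3 2.3
  endloop
 endfacet
 facet normal 0.925 -0.338 -0.172
  outer loop
   vertex 3.9 2.4 1.2
   vertex 4.8 4.3 2.3
   vertex 3.8 0.6 4.2
  endloop
 endfacet
 facet normal -0.087 0.755 0.650
  outer loop
   vertex 3.4 1.9 4.9
   vertex 4.8 4.3 2.3
   vertex 0.0 2.8 3.4
  endloop
 endfacet
 facet normal 0.876 0.010 0.481
  outer loop
   vertex 3.4 1.9 4.9
   vertex 3.8 0.6 4.2
   vertex 4.8 4.3 2.3
  endloop
 endfacet
 facet normal -0.481 -0.398 -0.781
  outer loop
   vertex 1.0 1.2 3.6
   vertex 0.0 2.8 3.4
   vertex 3.9 2.4 1.2
  endloop
 endfacet
 facet normal -0.073 -0.854 -0.515
  outer loop
   vertex 1.0 1.2 3.6
   vertex 3.9 2.4 1.2
   vertex 3.8 0.6 4.2
  endloop
 endfacet
 facet normal -0.434 -0.160 0.887
  outer loop
   vertex 1.0 1.2 3.6
   vertex 3.4 1.9 4.9
   vertex 0.0 2.8 3.4
  endloop
 endfacet
 facet normal -0.284 -0.521 0.805
  outer loop
   vertex 1.0 1.2 3.6
   vertex 3.8 0.6 4.2
   vertex 3.4 1.9 4.9
  endloop
 endfacet
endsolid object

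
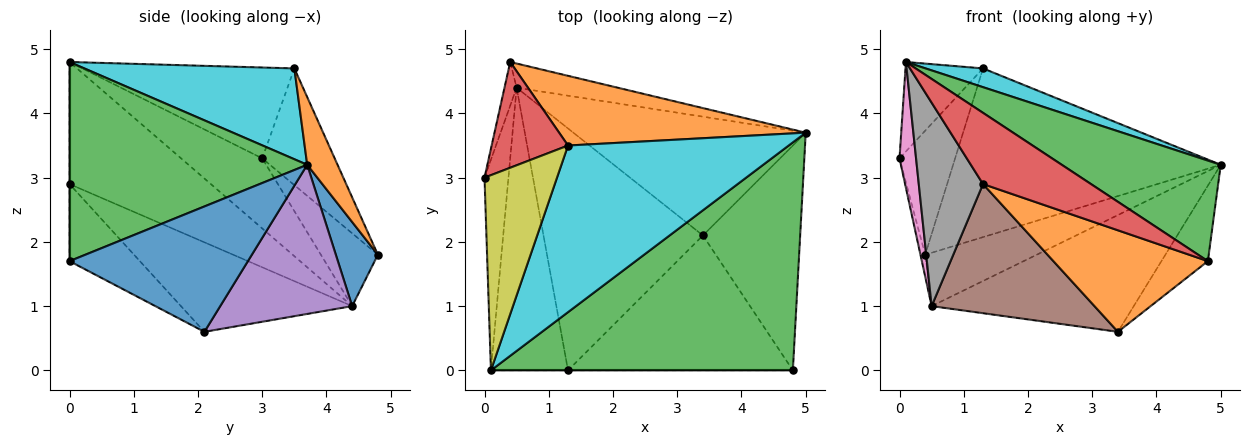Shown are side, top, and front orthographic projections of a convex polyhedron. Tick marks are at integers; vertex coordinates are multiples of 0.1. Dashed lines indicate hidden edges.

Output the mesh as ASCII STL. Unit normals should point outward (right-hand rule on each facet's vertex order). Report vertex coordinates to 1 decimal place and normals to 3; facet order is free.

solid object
 facet normal 0.774 0.202 -0.600
  outer loop
   vertex 4.8 0.0 1.7
   vertex 3.4 2.1 0.6
   vertex 5.0 3.7 3.2
  endloop
 endfacet
 facet normal -0.264 -0.580 -0.771
  outer loop
   vertex 4.8 0.0 1.7
   vertex 1.3 0.0 2.9
   vertex 3.4 2.1 0.6
  endloop
 endfacet
 facet normal 0.517 -0.346 0.783
  outer loop
   vertex 0.1 0.0 4.8
   vertex 4.8 0.0 1.7
   vertex 5.0 3.7 3.2
  endloop
 endfacet
 facet normal 0.000 -1.000 0.000
  outer loop
   vertex 0.1 0.0 4.8
   vertex 1.3 0.0 2.9
   vertex 4.8 0.0 1.7
  endloop
 endfacet
 facet normal 0.416 0.637 -0.648
  outer loop
   vertex 0.5 4.4 1.0
   vertex 5.0 3.7 3.2
   vertex 3.4 2.1 0.6
  endloop
 endfacet
 facet normal -0.444 -0.422 -0.791
  outer loop
   vertex 0.5 4.4 1.0
   vertex 3.4 2.1 0.6
   vertex 1.3 0.0 2.9
  endloop
 endfacet
 facet normal -0.929 -0.190 -0.317
  outer loop
   vertex 0.5 4.4 1.0
   vertex 0.1 0.0 4.8
   vertex 0.0 3.0 3.3
  endloop
 endfacet
 facet normal -0.789 -0.359 -0.498
  outer loop
   vertex 0.5 4.4 1.0
   vertex 1.3 0.0 2.9
   vertex 0.1 0.0 4.8
  endloop
 endfacet
 facet normal -0.752 0.275 0.600
  outer loop
   vertex 1.3 3.5 4.7
   vertex 0.0 3.0 3.3
   vertex 0.1 0.0 4.8
  endloop
 endfacet
 facet normal 0.378 -0.103 0.920
  outer loop
   vertex 1.3 3.5 4.7
   vertex 0.1 0.0 4.8
   vertex 5.0 3.7 3.2
  endloop
 endfacet
 facet normal 0.325 0.862 -0.390
  outer loop
   vertex 0.4 4.8 1.8
   vertex 5.0 3.7 3.2
   vertex 0.5 4.4 1.0
  endloop
 endfacet
 facet normal 0.104 0.919 0.380
  outer loop
   vertex 0.4 4.8 1.8
   vertex 1.3 3.5 4.7
   vertex 5.0 3.7 3.2
  endloop
 endfacet
 facet normal -0.983 0.082 -0.164
  outer loop
   vertex 0.4 4.8 1.8
   vertex 0.5 4.4 1.0
   vertex 0.0 3.0 3.3
  endloop
 endfacet
 facet normal -0.704 0.540 0.461
  outer loop
   vertex 0.4 4.8 1.8
   vertex 0.0 3.0 3.3
   vertex 1.3 3.5 4.7
  endloop
 endfacet
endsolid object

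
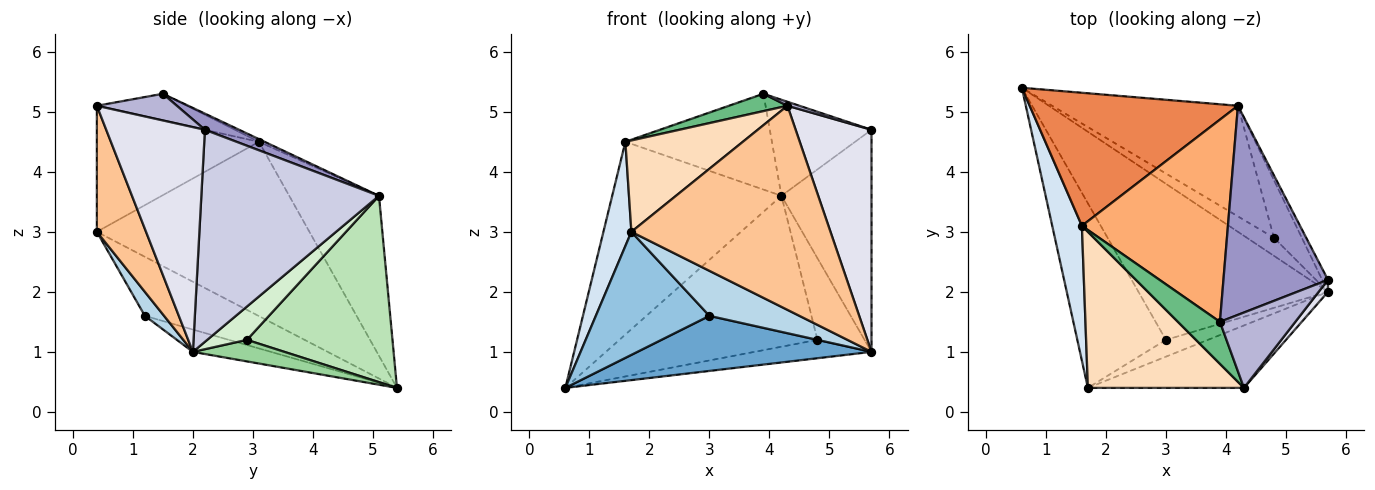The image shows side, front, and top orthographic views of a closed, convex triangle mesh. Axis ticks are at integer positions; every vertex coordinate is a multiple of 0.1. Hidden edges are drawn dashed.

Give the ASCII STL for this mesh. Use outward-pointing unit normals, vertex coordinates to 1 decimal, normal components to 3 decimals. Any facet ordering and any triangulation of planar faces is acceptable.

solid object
 facet normal -0.110 -0.331 -0.937
  outer loop
   vertex 3.0 1.2 1.6
   vertex 0.6 5.4 0.4
   vertex 5.7 2.0 1.0
  endloop
 endfacet
 facet normal -0.485 -0.485 -0.728
  outer loop
   vertex 3.0 1.2 1.6
   vertex 1.7 0.4 3.0
   vertex 0.6 5.4 0.4
  endloop
 endfacet
 facet normal 0.196 -0.919 -0.343
  outer loop
   vertex 3.0 1.2 1.6
   vertex 5.7 2.0 1.0
   vertex 1.7 0.4 3.0
  endloop
 endfacet
 facet normal -0.978 -0.129 0.166
  outer loop
   vertex 1.6 3.1 4.5
   vertex 0.6 5.4 0.4
   vertex 1.7 0.4 3.0
  endloop
 endfacet
 facet normal -0.400 0.754 0.521
  outer loop
   vertex 1.6 3.1 4.5
   vertex 4.2 5.1 3.6
   vertex 0.6 5.4 0.4
  endloop
 endfacet
 facet normal -0.017 0.428 0.904
  outer loop
   vertex 1.6 3.1 4.5
   vertex 3.9 1.5 5.3
   vertex 4.2 5.1 3.6
  endloop
 endfacet
 facet normal 0.230 -0.931 -0.285
  outer loop
   vertex 4.3 0.4 5.1
   vertex 1.7 0.4 3.0
   vertex 5.7 2.0 1.0
  endloop
 endfacet
 facet normal -0.572 -0.414 0.708
  outer loop
   vertex 4.3 0.4 5.1
   vertex 1.6 3.1 4.5
   vertex 1.7 0.4 3.0
  endloop
 endfacet
 facet normal -0.506 -0.329 0.797
  outer loop
   vertex 4.3 0.4 5.1
   vertex 3.9 1.5 5.3
   vertex 1.6 3.1 4.5
  endloop
 endfacet
 facet normal 0.487 0.623 -0.611
  outer loop
   vertex 4.8 2.9 1.2
   vertex 5.7 2.0 1.0
   vertex 0.6 5.4 0.4
  endloop
 endfacet
 facet normal 0.510 0.694 -0.509
  outer loop
   vertex 4.8 2.9 1.2
   vertex 0.6 5.4 0.4
   vertex 4.2 5.1 3.6
  endloop
 endfacet
 facet normal 0.567 0.673 -0.475
  outer loop
   vertex 4.8 2.9 1.2
   vertex 4.2 5.1 3.6
   vertex 5.7 2.0 1.0
  endloop
 endfacet
 facet normal 0.139 0.413 0.900
  outer loop
   vertex 5.7 2.2 4.7
   vertex 4.2 5.1 3.6
   vertex 3.9 1.5 5.3
  endloop
 endfacet
 facet normal 0.333 -0.050 0.942
  outer loop
   vertex 5.7 2.2 4.7
   vertex 3.9 1.5 5.3
   vertex 4.3 0.4 5.1
  endloop
 endfacet
 facet normal 0.892 0.452 -0.024
  outer loop
   vertex 5.7 2.2 4.7
   vertex 5.7 2.0 1.0
   vertex 4.2 5.1 3.6
  endloop
 endfacet
 facet normal 0.792 -0.609 0.033
  outer loop
   vertex 5.7 2.2 4.7
   vertex 4.3 0.4 5.1
   vertex 5.7 2.0 1.0
  endloop
 endfacet
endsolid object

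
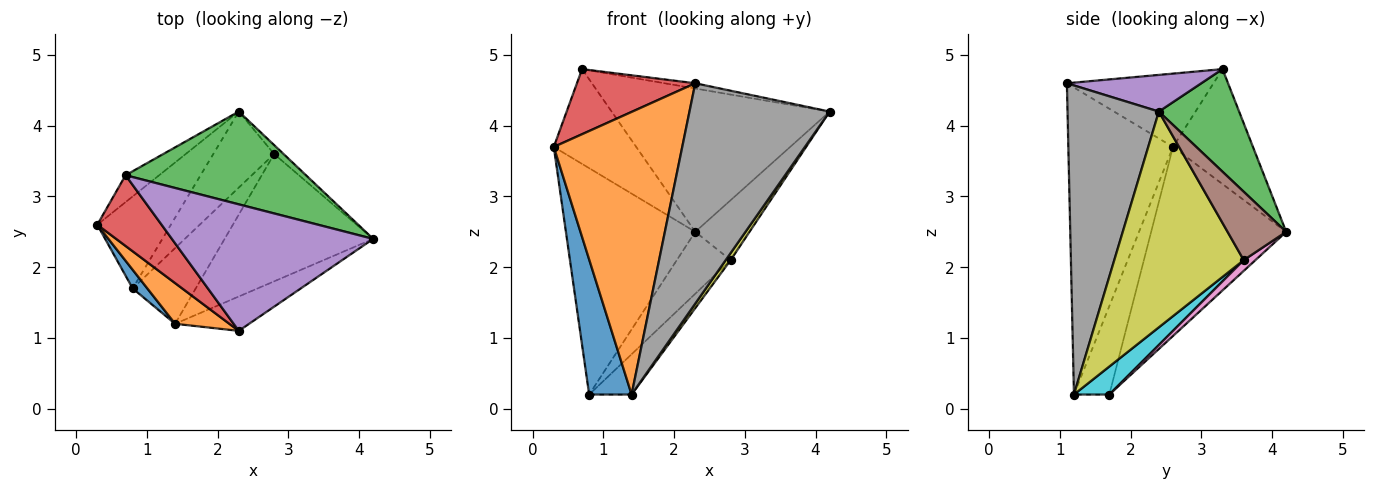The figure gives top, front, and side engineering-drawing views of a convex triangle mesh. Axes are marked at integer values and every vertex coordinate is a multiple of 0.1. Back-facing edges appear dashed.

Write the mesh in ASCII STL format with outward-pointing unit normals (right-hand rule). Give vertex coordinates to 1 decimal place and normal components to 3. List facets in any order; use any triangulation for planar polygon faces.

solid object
 facet normal -0.695 0.666 -0.271
  outer loop
   vertex 0.8 1.7 0.2
   vertex 0.3 2.6 3.7
   vertex 2.3 4.2 2.5
  endloop
 endfacet
 facet normal -0.682 0.703 -0.199
  outer loop
   vertex 0.7 3.3 4.8
   vertex 2.3 4.2 2.5
   vertex 0.3 2.6 3.7
  endloop
 endfacet
 facet normal 0.295 0.802 0.519
  outer loop
   vertex 0.7 3.3 4.8
   vertex 4.2 2.4 4.2
   vertex 2.3 4.2 2.5
  endloop
 endfacet
 facet normal -0.643 -0.519 0.564
  outer loop
   vertex 0.7 3.3 4.8
   vertex 0.3 2.6 3.7
   vertex 2.3 1.1 4.6
  endloop
 endfacet
 facet normal 0.179 0.041 0.983
  outer loop
   vertex 0.7 3.3 4.8
   vertex 2.3 1.1 4.6
   vertex 4.2 2.4 4.2
  endloop
 endfacet
 facet normal 0.730 0.676 -0.101
  outer loop
   vertex 2.8 3.6 2.1
   vertex 2.3 4.2 2.5
   vertex 4.2 2.4 4.2
  endloop
 endfacet
 facet normal 0.136 0.625 -0.768
  outer loop
   vertex 2.8 3.6 2.1
   vertex 0.8 1.7 0.2
   vertex 2.3 4.2 2.5
  endloop
 endfacet
 facet normal 0.541 -0.831 -0.130
  outer loop
   vertex 1.4 1.2 0.2
   vertex 4.2 2.4 4.2
   vertex 2.3 1.1 4.6
  endloop
 endfacet
 facet normal 0.823 -0.031 -0.567
  outer loop
   vertex 1.4 1.2 0.2
   vertex 2.8 3.6 2.1
   vertex 4.2 2.4 4.2
  endloop
 endfacet
 facet normal 0.365 0.438 -0.822
  outer loop
   vertex 1.4 1.2 0.2
   vertex 0.8 1.7 0.2
   vertex 2.8 3.6 2.1
  endloop
 endfacet
 facet normal -0.637 -0.764 0.105
  outer loop
   vertex 1.4 1.2 0.2
   vertex 0.3 2.6 3.7
   vertex 0.8 1.7 0.2
  endloop
 endfacet
 facet normal -0.628 -0.770 0.111
  outer loop
   vertex 1.4 1.2 0.2
   vertex 2.3 1.1 4.6
   vertex 0.3 2.6 3.7
  endloop
 endfacet
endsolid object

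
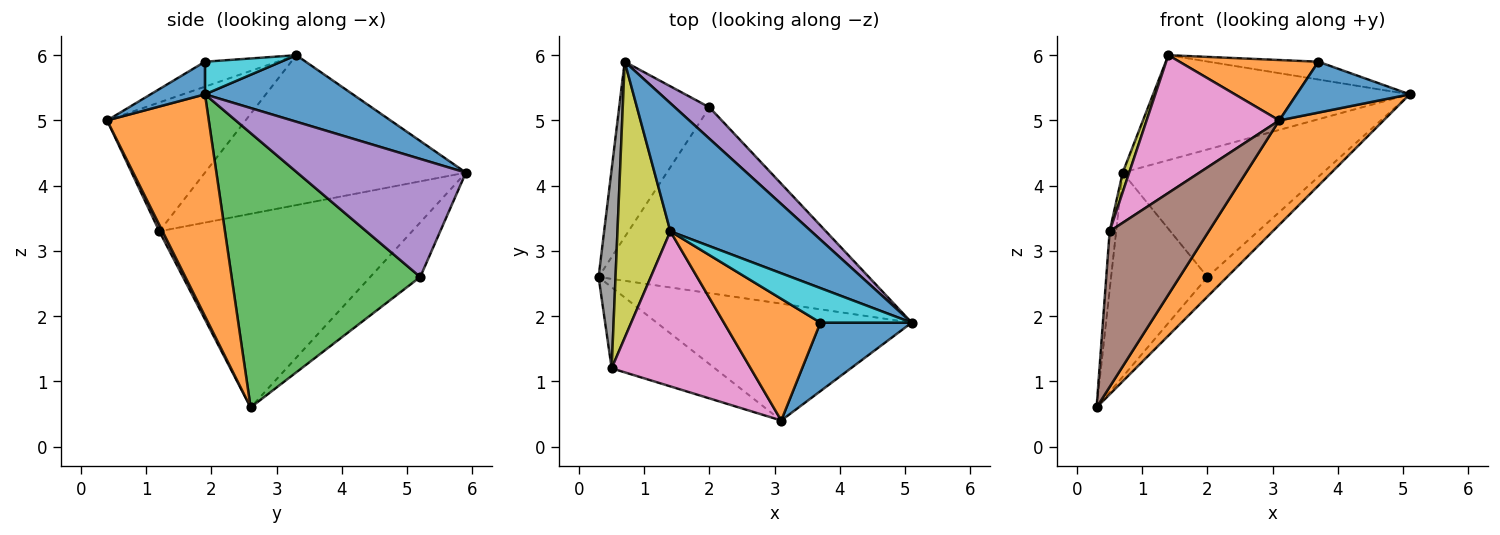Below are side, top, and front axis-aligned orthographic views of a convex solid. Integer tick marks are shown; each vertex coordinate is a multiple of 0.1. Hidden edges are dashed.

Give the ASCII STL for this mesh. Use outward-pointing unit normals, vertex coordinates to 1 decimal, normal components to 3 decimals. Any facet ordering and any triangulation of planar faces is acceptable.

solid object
 facet normal 0.343 0.595 0.727
  outer loop
   vertex 1.4 3.3 6.0
   vertex 5.1 1.9 5.4
   vertex 0.7 5.9 4.2
  endloop
 endfacet
 facet normal 0.544 -0.559 -0.626
  outer loop
   vertex 3.1 0.4 5.0
   vertex 0.3 2.6 0.6
   vertex 5.1 1.9 5.4
  endloop
 endfacet
 facet normal 0.711 0.074 -0.700
  outer loop
   vertex 2.0 5.2 2.6
   vertex 5.1 1.9 5.4
   vertex 0.3 2.6 0.6
  endloop
 endfacet
 facet normal -0.366 0.706 -0.606
  outer loop
   vertex 2.0 5.2 2.6
   vertex 0.3 2.6 0.6
   vertex 0.7 5.9 4.2
  endloop
 endfacet
 facet normal 0.633 0.752 0.185
  outer loop
   vertex 2.0 5.2 2.6
   vertex 0.7 5.9 4.2
   vertex 5.1 1.9 5.4
  endloop
 endfacet
 facet normal 0.029 -0.886 -0.462
  outer loop
   vertex 0.5 1.2 3.3
   vertex 0.3 2.6 0.6
   vertex 3.1 0.4 5.0
  endloop
 endfacet
 facet normal -0.570 -0.546 0.614
  outer loop
   vertex 0.5 1.2 3.3
   vertex 3.1 0.4 5.0
   vertex 1.4 3.3 6.0
  endloop
 endfacet
 facet normal -0.996 0.026 0.087
  outer loop
   vertex 0.5 1.2 3.3
   vertex 0.7 5.9 4.2
   vertex 0.3 2.6 0.6
  endloop
 endfacet
 facet normal -0.943 -0.024 0.333
  outer loop
   vertex 0.5 1.2 3.3
   vertex 1.4 3.3 6.0
   vertex 0.7 5.9 4.2
  endloop
 endfacet
 facet normal 0.303 0.437 0.847
  outer loop
   vertex 3.7 1.9 5.9
   vertex 5.1 1.9 5.4
   vertex 1.4 3.3 6.0
  endloop
 endfacet
 facet normal 0.276 -0.573 0.772
  outer loop
   vertex 3.7 1.9 5.9
   vertex 3.1 0.4 5.0
   vertex 5.1 1.9 5.4
  endloop
 endfacet
 facet normal -0.226 -0.433 0.873
  outer loop
   vertex 3.7 1.9 5.9
   vertex 1.4 3.3 6.0
   vertex 3.1 0.4 5.0
  endloop
 endfacet
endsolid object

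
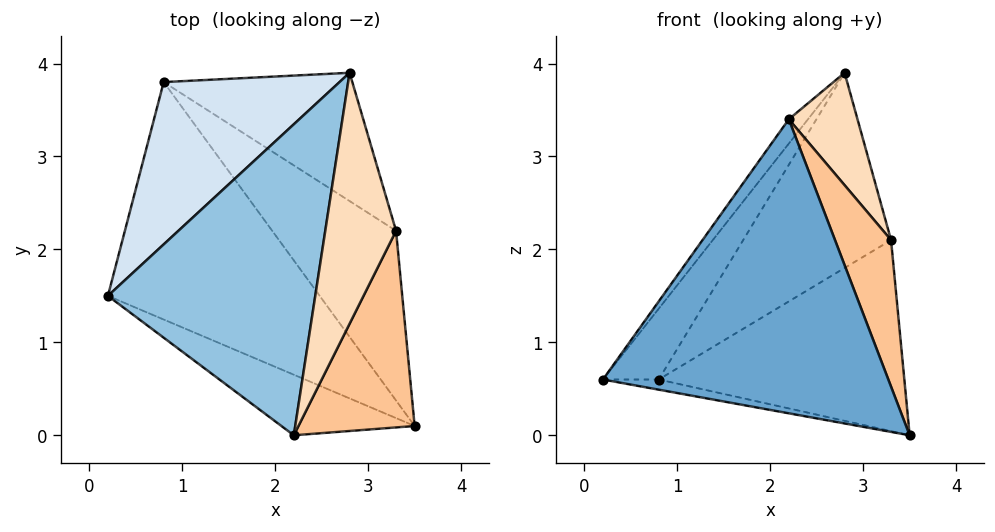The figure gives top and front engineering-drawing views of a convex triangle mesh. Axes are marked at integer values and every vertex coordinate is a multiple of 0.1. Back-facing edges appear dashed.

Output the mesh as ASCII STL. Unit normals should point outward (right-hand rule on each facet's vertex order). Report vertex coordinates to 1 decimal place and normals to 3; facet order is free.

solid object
 facet normal -0.412 -0.892 -0.184
  outer loop
   vertex 2.2 0.0 3.4
   vertex 0.2 1.5 0.6
   vertex 3.5 0.1 0.0
  endloop
 endfacet
 facet normal -0.801 0.047 0.597
  outer loop
   vertex 2.2 0.0 3.4
   vertex 2.8 3.9 3.9
   vertex 0.2 1.5 0.6
  endloop
 endfacet
 facet normal -0.161 0.042 -0.986
  outer loop
   vertex 0.8 3.8 0.6
   vertex 3.5 0.1 0.0
   vertex 0.2 1.5 0.6
  endloop
 endfacet
 facet normal -0.837 0.218 0.501
  outer loop
   vertex 0.8 3.8 0.6
   vertex 0.2 1.5 0.6
   vertex 2.8 3.9 3.9
  endloop
 endfacet
 facet normal 0.659 0.562 -0.499
  outer loop
   vertex 3.3 2.2 2.1
   vertex 3.5 0.1 0.0
   vertex 0.8 3.8 0.6
  endloop
 endfacet
 facet normal 0.654 0.632 -0.415
  outer loop
   vertex 3.3 2.2 2.1
   vertex 0.8 3.8 0.6
   vertex 2.8 3.9 3.9
  endloop
 endfacet
 facet normal 0.906 -0.253 0.339
  outer loop
   vertex 3.3 2.2 2.1
   vertex 2.2 0.0 3.4
   vertex 3.5 0.1 0.0
  endloop
 endfacet
 facet normal 0.885 -0.191 0.426
  outer loop
   vertex 3.3 2.2 2.1
   vertex 2.8 3.9 3.9
   vertex 2.2 0.0 3.4
  endloop
 endfacet
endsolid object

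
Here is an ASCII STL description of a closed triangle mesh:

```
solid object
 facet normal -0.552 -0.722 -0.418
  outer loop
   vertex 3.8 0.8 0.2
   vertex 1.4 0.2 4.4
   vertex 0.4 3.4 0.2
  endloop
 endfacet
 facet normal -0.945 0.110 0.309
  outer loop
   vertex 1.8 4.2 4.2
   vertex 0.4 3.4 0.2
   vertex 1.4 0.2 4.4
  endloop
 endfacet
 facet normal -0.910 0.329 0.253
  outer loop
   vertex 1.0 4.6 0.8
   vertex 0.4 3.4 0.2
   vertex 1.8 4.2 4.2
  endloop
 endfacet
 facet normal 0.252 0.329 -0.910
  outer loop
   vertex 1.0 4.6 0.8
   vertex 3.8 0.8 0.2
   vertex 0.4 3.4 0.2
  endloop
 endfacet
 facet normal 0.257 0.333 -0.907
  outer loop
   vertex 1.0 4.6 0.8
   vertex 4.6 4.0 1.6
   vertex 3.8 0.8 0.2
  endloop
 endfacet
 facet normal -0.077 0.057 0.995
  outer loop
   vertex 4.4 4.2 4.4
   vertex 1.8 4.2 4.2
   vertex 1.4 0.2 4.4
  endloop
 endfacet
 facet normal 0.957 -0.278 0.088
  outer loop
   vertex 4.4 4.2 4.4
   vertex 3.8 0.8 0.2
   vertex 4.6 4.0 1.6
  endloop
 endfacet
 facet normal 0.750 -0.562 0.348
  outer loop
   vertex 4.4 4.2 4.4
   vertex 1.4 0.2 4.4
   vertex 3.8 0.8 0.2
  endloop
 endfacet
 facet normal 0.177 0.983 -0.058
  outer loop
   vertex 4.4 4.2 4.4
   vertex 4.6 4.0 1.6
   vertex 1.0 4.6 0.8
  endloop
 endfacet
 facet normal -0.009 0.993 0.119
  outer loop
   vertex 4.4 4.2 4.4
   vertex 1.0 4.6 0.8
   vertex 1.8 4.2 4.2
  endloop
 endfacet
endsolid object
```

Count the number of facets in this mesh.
10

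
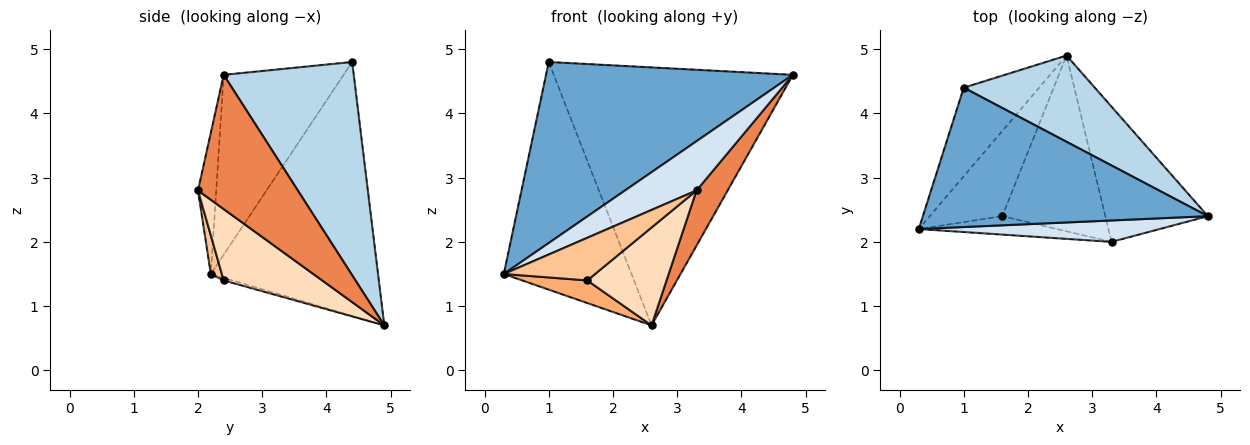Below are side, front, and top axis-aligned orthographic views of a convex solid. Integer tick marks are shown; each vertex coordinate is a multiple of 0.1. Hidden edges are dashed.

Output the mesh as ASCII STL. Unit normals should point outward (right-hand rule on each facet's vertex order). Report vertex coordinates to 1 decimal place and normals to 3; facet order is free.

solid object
 facet normal -0.359 -0.740 0.569
  outer loop
   vertex 1.0 4.4 4.8
   vertex 0.3 2.2 1.5
   vertex 4.8 2.4 4.6
  endloop
 endfacet
 facet normal -0.773 0.591 -0.230
  outer loop
   vertex 1.0 4.4 4.8
   vertex 2.6 4.9 0.7
   vertex 0.3 2.2 1.5
  endloop
 endfacet
 facet normal 0.458 0.843 0.282
  outer loop
   vertex 1.0 4.4 4.8
   vertex 4.8 2.4 4.6
   vertex 2.6 4.9 0.7
  endloop
 endfacet
 facet normal -0.228 -0.893 0.388
  outer loop
   vertex 3.3 2.0 2.8
   vertex 4.8 2.4 4.6
   vertex 0.3 2.2 1.5
  endloop
 endfacet
 facet normal 0.771 -0.241 -0.589
  outer loop
   vertex 3.3 2.0 2.8
   vertex 2.6 4.9 0.7
   vertex 4.8 2.4 4.6
  endloop
 endfacet
 facet normal -0.035 -0.257 -0.966
  outer loop
   vertex 1.6 2.4 1.4
   vertex 0.3 2.2 1.5
   vertex 2.6 4.9 0.7
  endloop
 endfacet
 facet normal 0.110 -0.912 -0.394
  outer loop
   vertex 1.6 2.4 1.4
   vertex 3.3 2.0 2.8
   vertex 0.3 2.2 1.5
  endloop
 endfacet
 facet normal 0.518 -0.416 -0.747
  outer loop
   vertex 1.6 2.4 1.4
   vertex 2.6 4.9 0.7
   vertex 3.3 2.0 2.8
  endloop
 endfacet
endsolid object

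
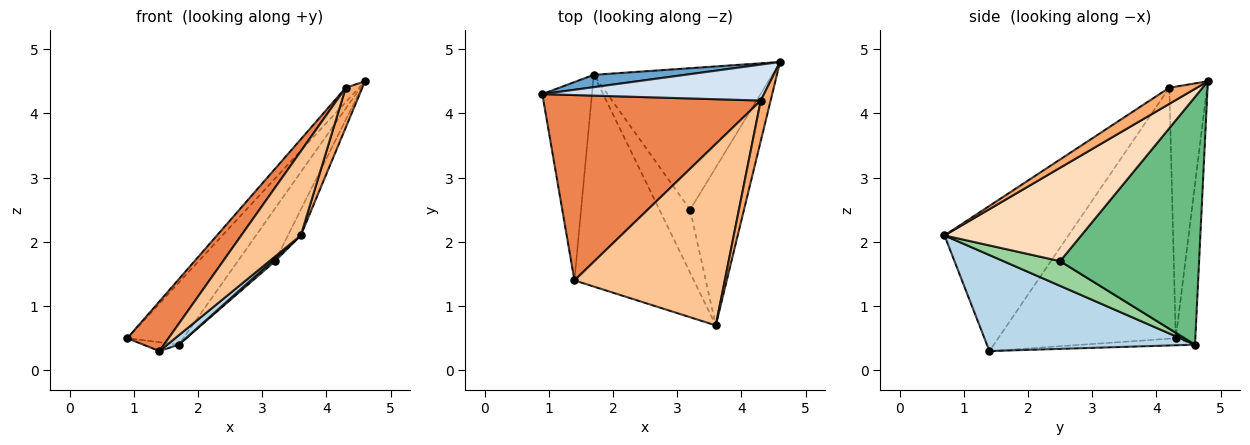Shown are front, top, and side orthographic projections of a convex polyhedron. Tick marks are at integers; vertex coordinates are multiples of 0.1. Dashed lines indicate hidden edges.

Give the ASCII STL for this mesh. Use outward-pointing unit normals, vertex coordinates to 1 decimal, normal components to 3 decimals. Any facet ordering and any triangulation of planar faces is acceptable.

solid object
 facet normal -0.325 0.928 0.184
  outer loop
   vertex 1.7 4.6 0.4
   vertex 0.9 4.3 0.5
   vertex 4.6 4.8 4.5
  endloop
 endfacet
 facet normal -0.140 0.044 -0.989
  outer loop
   vertex 1.7 4.6 0.4
   vertex 1.4 1.4 0.3
   vertex 0.9 4.3 0.5
  endloop
 endfacet
 facet normal 0.626 -0.034 -0.779
  outer loop
   vertex 1.7 4.6 0.4
   vertex 3.6 0.7 2.1
   vertex 1.4 1.4 0.3
  endloop
 endfacet
 facet normal -0.725 0.256 0.639
  outer loop
   vertex 4.3 4.2 4.4
   vertex 4.6 4.8 4.5
   vertex 0.9 4.3 0.5
  endloop
 endfacet
 facet normal -0.745 -0.173 0.645
  outer loop
   vertex 4.3 4.2 4.4
   vertex 0.9 4.3 0.5
   vertex 1.4 1.4 0.3
  endloop
 endfacet
 facet normal 0.759 -0.457 0.464
  outer loop
   vertex 4.3 4.2 4.4
   vertex 3.6 0.7 2.1
   vertex 4.6 4.8 4.5
  endloop
 endfacet
 facet normal -0.659 -0.317 0.682
  outer loop
   vertex 4.3 4.2 4.4
   vertex 1.4 1.4 0.3
   vertex 3.6 0.7 2.1
  endloop
 endfacet
 facet normal 0.863 0.081 -0.498
  outer loop
   vertex 3.2 2.5 1.7
   vertex 4.6 4.8 4.5
   vertex 3.6 0.7 2.1
  endloop
 endfacet
 facet normal 0.793 0.213 -0.571
  outer loop
   vertex 3.2 2.5 1.7
   vertex 1.7 4.6 0.4
   vertex 4.6 4.8 4.5
  endloop
 endfacet
 facet normal 0.627 -0.033 -0.778
  outer loop
   vertex 3.2 2.5 1.7
   vertex 3.6 0.7 2.1
   vertex 1.7 4.6 0.4
  endloop
 endfacet
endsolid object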